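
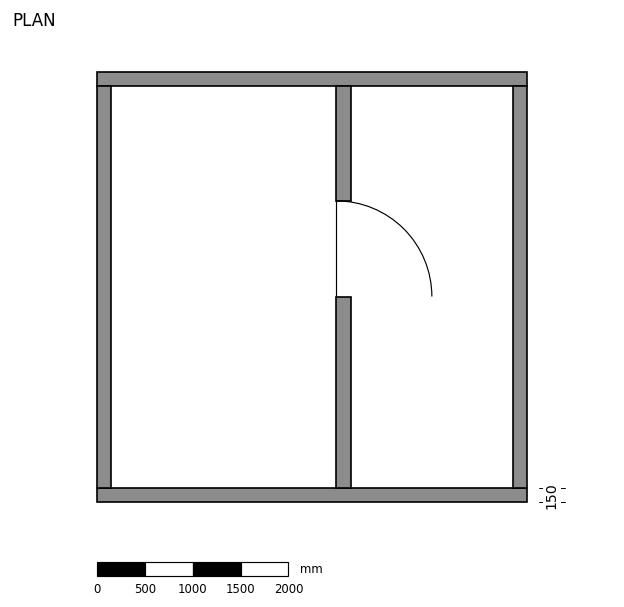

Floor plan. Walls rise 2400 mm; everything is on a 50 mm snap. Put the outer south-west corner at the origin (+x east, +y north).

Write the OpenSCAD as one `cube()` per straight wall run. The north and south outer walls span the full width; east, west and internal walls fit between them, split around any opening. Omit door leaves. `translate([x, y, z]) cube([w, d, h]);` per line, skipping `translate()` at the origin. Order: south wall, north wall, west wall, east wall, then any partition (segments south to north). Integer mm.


cube([4500, 150, 2400]);
translate([0, 4350, 0]) cube([4500, 150, 2400]);
translate([0, 150, 0]) cube([150, 4200, 2400]);
translate([4350, 150, 0]) cube([150, 4200, 2400]);
translate([2500, 150, 0]) cube([150, 2000, 2400]);
translate([2500, 3150, 0]) cube([150, 1200, 2400]);


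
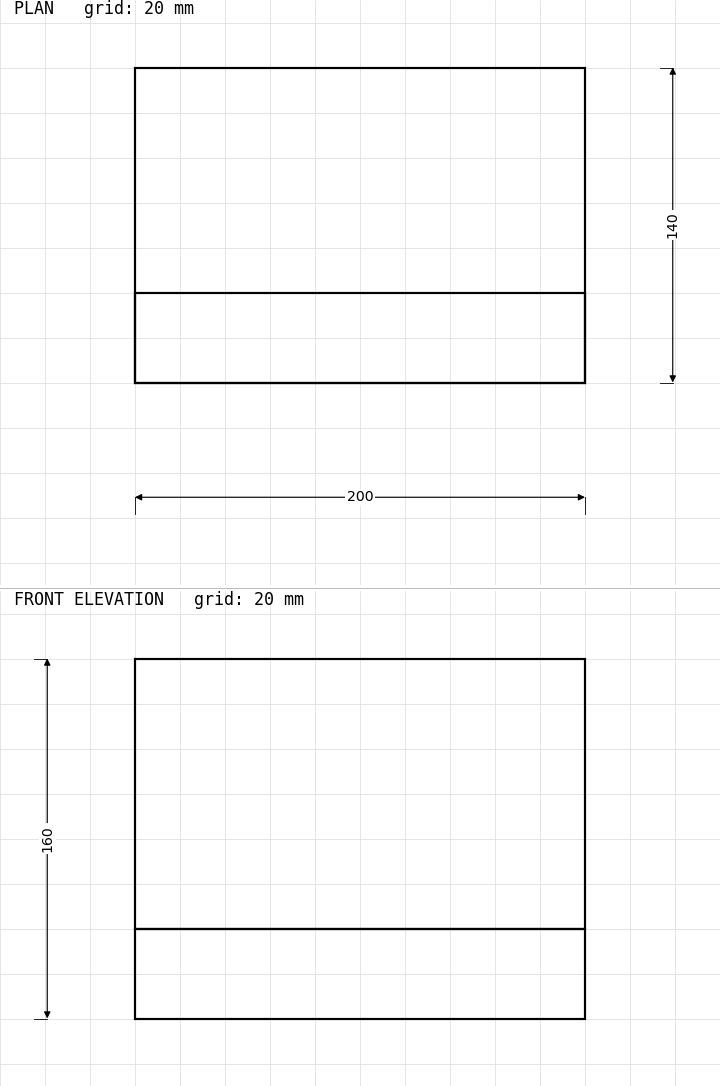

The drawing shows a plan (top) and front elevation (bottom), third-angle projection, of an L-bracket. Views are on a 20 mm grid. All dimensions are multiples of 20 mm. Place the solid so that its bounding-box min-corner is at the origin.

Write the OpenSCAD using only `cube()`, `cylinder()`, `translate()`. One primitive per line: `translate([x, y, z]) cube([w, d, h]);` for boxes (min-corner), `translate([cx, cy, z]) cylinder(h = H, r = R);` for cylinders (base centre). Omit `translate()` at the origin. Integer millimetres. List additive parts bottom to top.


cube([200, 140, 40]);
translate([0, 0, 40]) cube([200, 40, 120]);


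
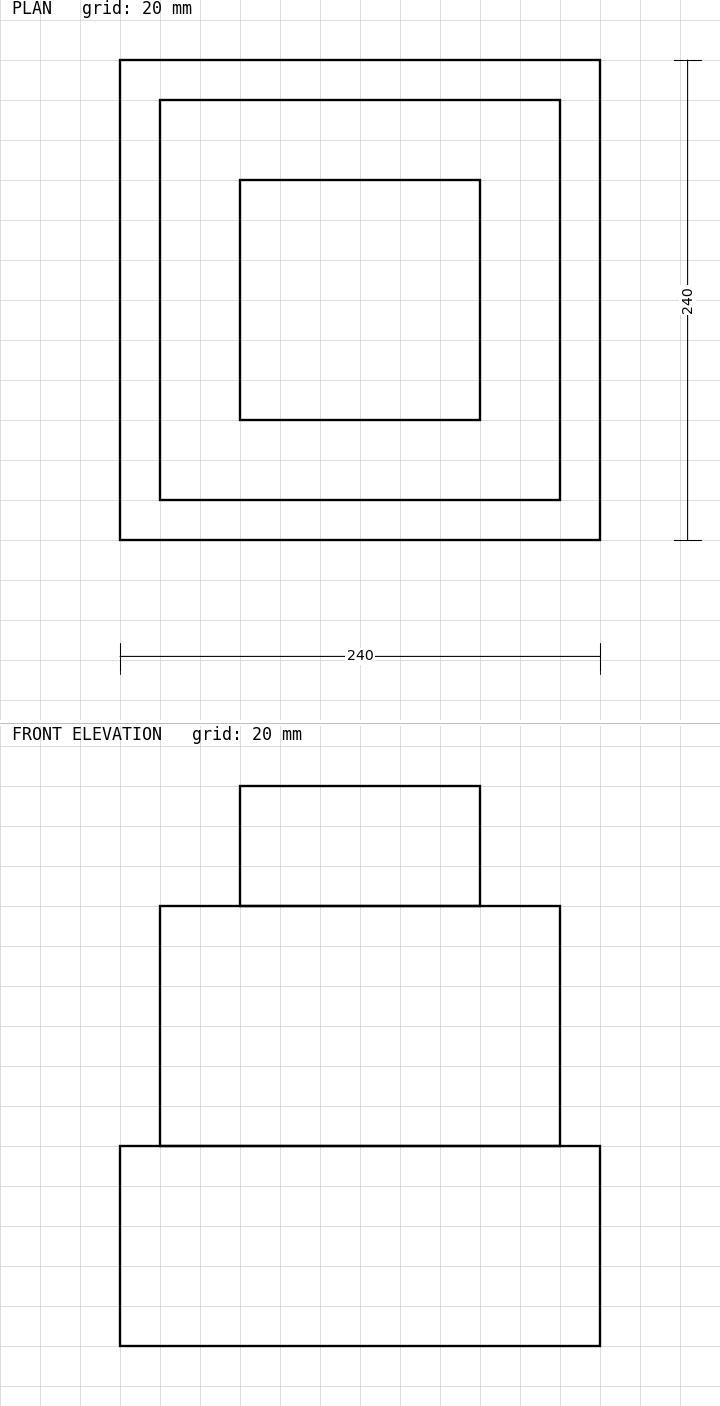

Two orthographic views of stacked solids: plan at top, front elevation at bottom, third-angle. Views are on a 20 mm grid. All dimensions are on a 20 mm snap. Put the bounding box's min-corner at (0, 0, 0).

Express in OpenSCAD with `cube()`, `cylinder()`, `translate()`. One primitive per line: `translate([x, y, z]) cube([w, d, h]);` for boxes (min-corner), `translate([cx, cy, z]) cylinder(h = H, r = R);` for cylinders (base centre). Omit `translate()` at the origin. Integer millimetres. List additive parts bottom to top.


cube([240, 240, 100]);
translate([20, 20, 100]) cube([200, 200, 120]);
translate([60, 60, 220]) cube([120, 120, 60]);


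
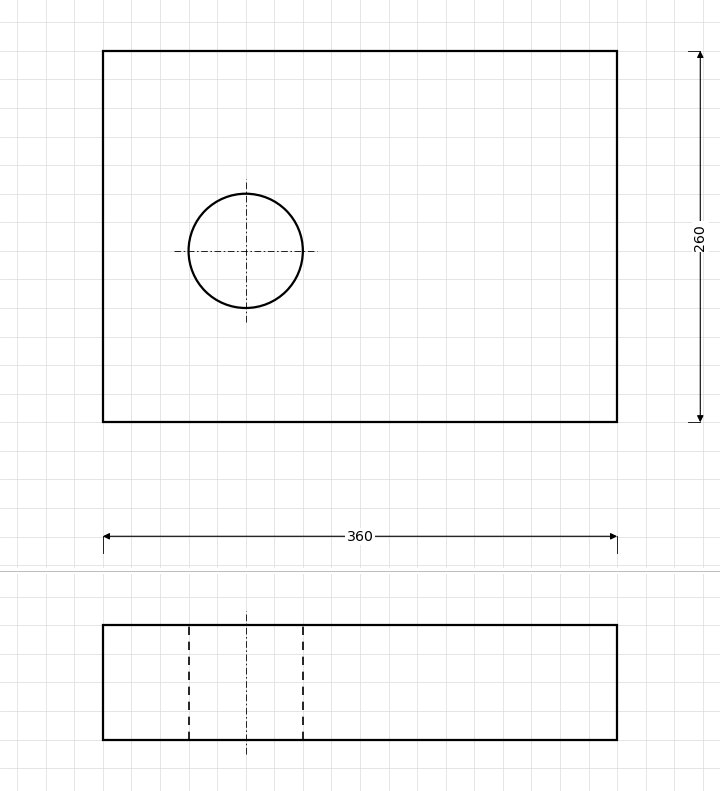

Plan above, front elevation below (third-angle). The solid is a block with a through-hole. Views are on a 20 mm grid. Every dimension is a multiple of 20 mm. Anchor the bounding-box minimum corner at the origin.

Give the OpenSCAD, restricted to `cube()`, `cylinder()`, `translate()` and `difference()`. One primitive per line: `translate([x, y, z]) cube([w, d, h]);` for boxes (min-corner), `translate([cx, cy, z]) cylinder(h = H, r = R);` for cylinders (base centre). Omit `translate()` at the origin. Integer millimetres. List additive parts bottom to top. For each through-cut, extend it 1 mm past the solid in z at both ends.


difference() {
  cube([360, 260, 80]);
  translate([100, 120, -1]) cylinder(h = 82, r = 40);
}


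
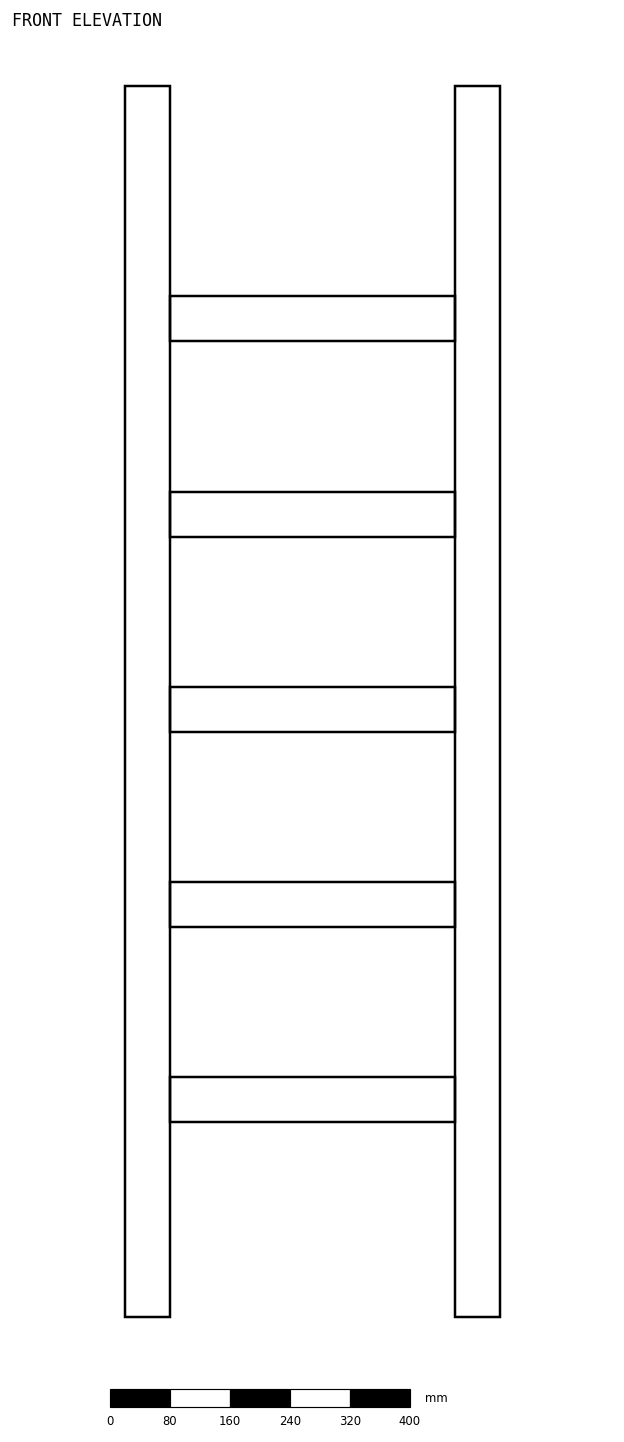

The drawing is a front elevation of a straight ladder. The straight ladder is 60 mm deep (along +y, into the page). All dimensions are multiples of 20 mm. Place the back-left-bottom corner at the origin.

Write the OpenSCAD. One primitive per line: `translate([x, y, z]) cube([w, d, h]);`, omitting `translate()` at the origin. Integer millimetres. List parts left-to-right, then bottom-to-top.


cube([60, 60, 1640]);
translate([60, 0, 260]) cube([380, 60, 60]);
translate([60, 0, 520]) cube([380, 60, 60]);
translate([60, 0, 780]) cube([380, 60, 60]);
translate([60, 0, 1040]) cube([380, 60, 60]);
translate([60, 0, 1300]) cube([380, 60, 60]);
translate([440, 0, 0]) cube([60, 60, 1640]);


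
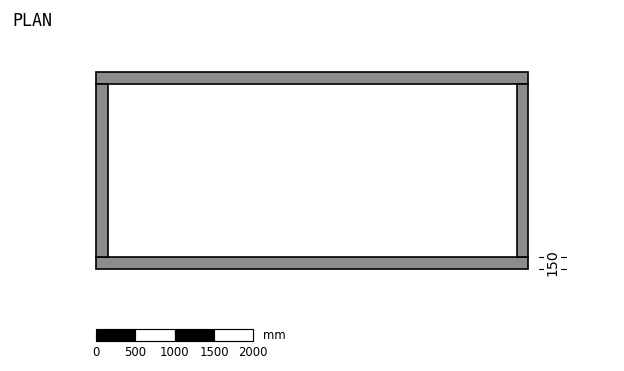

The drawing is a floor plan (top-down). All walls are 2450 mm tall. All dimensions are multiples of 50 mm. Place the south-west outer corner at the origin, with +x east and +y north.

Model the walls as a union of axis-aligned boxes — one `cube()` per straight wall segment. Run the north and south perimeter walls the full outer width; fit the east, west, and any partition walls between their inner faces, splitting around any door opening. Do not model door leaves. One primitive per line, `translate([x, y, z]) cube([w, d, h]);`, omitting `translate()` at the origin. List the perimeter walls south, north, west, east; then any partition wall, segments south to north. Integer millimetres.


cube([5500, 150, 2450]);
translate([0, 2350, 0]) cube([5500, 150, 2450]);
translate([0, 150, 0]) cube([150, 2200, 2450]);
translate([5350, 150, 0]) cube([150, 2200, 2450]);


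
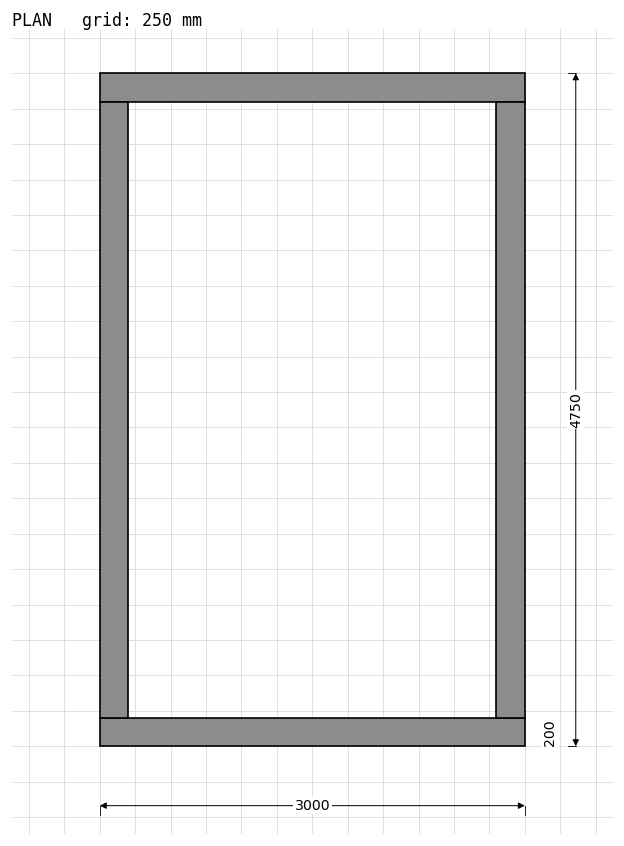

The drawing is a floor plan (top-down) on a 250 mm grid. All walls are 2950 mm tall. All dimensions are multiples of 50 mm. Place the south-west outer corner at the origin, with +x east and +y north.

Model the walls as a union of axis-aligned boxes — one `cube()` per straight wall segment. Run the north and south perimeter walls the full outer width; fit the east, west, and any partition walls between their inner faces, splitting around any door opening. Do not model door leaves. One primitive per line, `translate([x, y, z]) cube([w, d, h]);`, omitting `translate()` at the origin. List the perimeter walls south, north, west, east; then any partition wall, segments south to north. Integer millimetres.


cube([3000, 200, 2950]);
translate([0, 4550, 0]) cube([3000, 200, 2950]);
translate([0, 200, 0]) cube([200, 4350, 2950]);
translate([2800, 200, 0]) cube([200, 4350, 2950]);


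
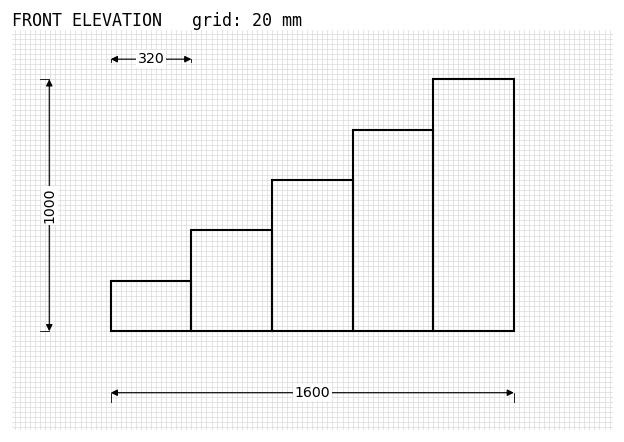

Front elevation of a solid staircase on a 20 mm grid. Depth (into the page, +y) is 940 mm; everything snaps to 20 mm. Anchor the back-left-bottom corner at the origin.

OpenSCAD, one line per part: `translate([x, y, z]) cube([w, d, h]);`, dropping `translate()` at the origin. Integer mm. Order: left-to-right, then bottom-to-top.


cube([320, 940, 200]);
translate([320, 0, 0]) cube([320, 940, 400]);
translate([640, 0, 0]) cube([320, 940, 600]);
translate([960, 0, 0]) cube([320, 940, 800]);
translate([1280, 0, 0]) cube([320, 940, 1000]);


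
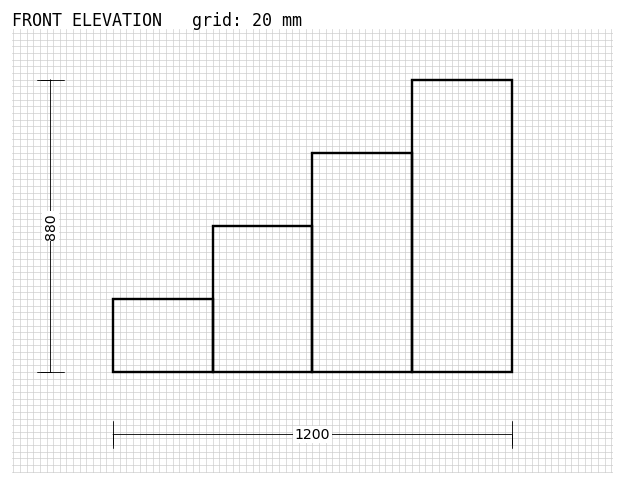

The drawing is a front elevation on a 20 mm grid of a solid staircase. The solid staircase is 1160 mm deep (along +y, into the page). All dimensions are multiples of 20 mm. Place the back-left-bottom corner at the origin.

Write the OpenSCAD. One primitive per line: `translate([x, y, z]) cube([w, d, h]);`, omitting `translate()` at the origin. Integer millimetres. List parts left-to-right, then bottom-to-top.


cube([300, 1160, 220]);
translate([300, 0, 0]) cube([300, 1160, 440]);
translate([600, 0, 0]) cube([300, 1160, 660]);
translate([900, 0, 0]) cube([300, 1160, 880]);


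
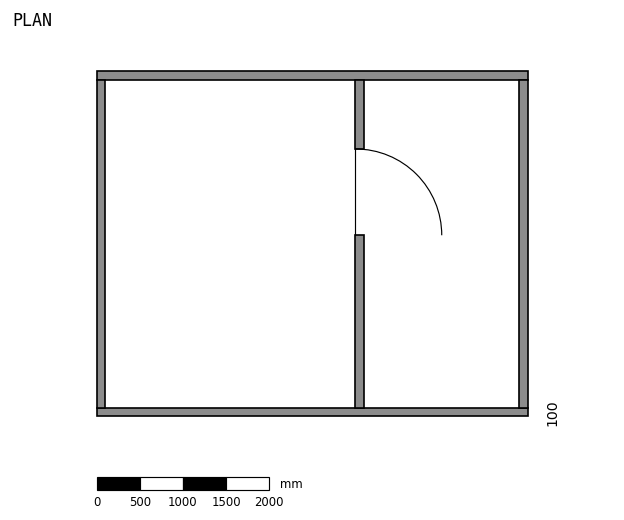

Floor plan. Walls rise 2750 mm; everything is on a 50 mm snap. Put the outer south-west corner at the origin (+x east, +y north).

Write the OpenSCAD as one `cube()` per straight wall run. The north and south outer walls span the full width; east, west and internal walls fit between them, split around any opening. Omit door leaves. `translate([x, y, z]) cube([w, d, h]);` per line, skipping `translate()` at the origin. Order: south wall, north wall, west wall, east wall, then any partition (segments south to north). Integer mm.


cube([5000, 100, 2750]);
translate([0, 3900, 0]) cube([5000, 100, 2750]);
translate([0, 100, 0]) cube([100, 3800, 2750]);
translate([4900, 100, 0]) cube([100, 3800, 2750]);
translate([3000, 100, 0]) cube([100, 2000, 2750]);
translate([3000, 3100, 0]) cube([100, 800, 2750]);


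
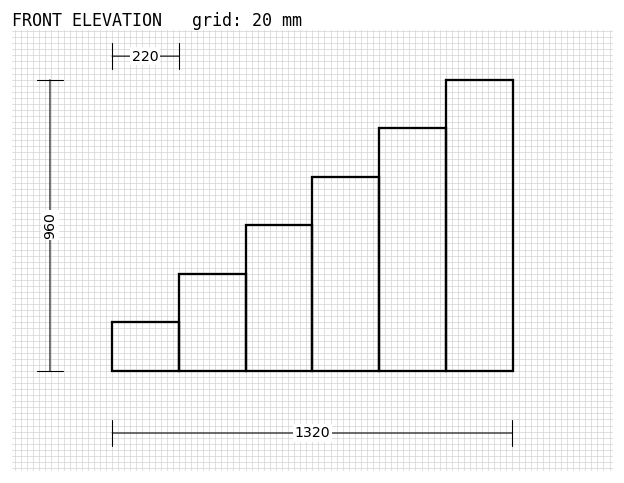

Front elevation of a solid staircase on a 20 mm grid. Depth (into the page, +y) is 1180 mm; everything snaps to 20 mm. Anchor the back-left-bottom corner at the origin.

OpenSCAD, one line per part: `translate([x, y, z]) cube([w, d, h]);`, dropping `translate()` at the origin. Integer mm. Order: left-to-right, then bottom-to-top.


cube([220, 1180, 160]);
translate([220, 0, 0]) cube([220, 1180, 320]);
translate([440, 0, 0]) cube([220, 1180, 480]);
translate([660, 0, 0]) cube([220, 1180, 640]);
translate([880, 0, 0]) cube([220, 1180, 800]);
translate([1100, 0, 0]) cube([220, 1180, 960]);


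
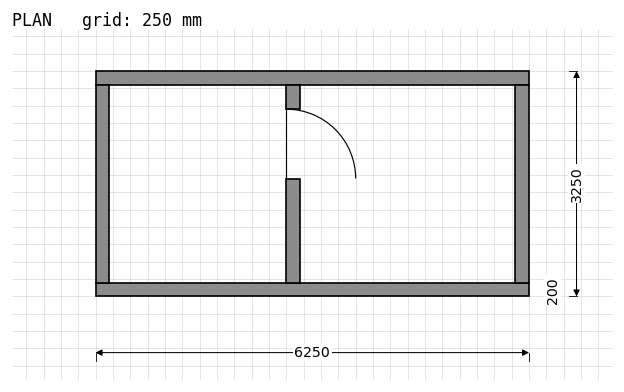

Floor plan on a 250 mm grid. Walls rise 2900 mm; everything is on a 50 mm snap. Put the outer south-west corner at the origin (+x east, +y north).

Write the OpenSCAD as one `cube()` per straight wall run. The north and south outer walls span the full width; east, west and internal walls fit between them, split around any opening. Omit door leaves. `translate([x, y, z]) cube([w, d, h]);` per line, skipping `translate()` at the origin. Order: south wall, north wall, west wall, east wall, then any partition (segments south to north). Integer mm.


cube([6250, 200, 2900]);
translate([0, 3050, 0]) cube([6250, 200, 2900]);
translate([0, 200, 0]) cube([200, 2850, 2900]);
translate([6050, 200, 0]) cube([200, 2850, 2900]);
translate([2750, 200, 0]) cube([200, 1500, 2900]);
translate([2750, 2700, 0]) cube([200, 350, 2900]);


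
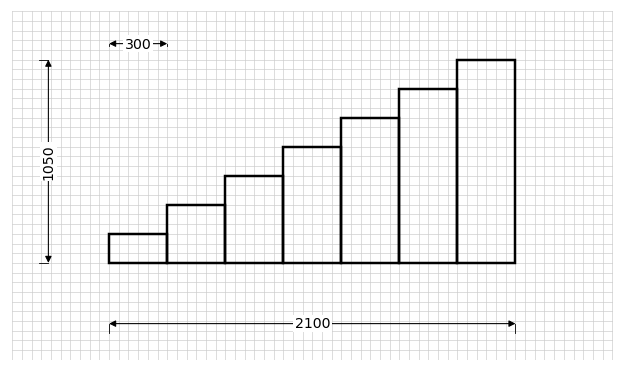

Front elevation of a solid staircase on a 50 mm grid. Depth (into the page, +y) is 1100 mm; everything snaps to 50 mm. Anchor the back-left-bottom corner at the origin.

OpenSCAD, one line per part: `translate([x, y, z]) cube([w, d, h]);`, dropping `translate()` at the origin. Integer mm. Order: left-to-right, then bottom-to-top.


cube([300, 1100, 150]);
translate([300, 0, 0]) cube([300, 1100, 300]);
translate([600, 0, 0]) cube([300, 1100, 450]);
translate([900, 0, 0]) cube([300, 1100, 600]);
translate([1200, 0, 0]) cube([300, 1100, 750]);
translate([1500, 0, 0]) cube([300, 1100, 900]);
translate([1800, 0, 0]) cube([300, 1100, 1050]);


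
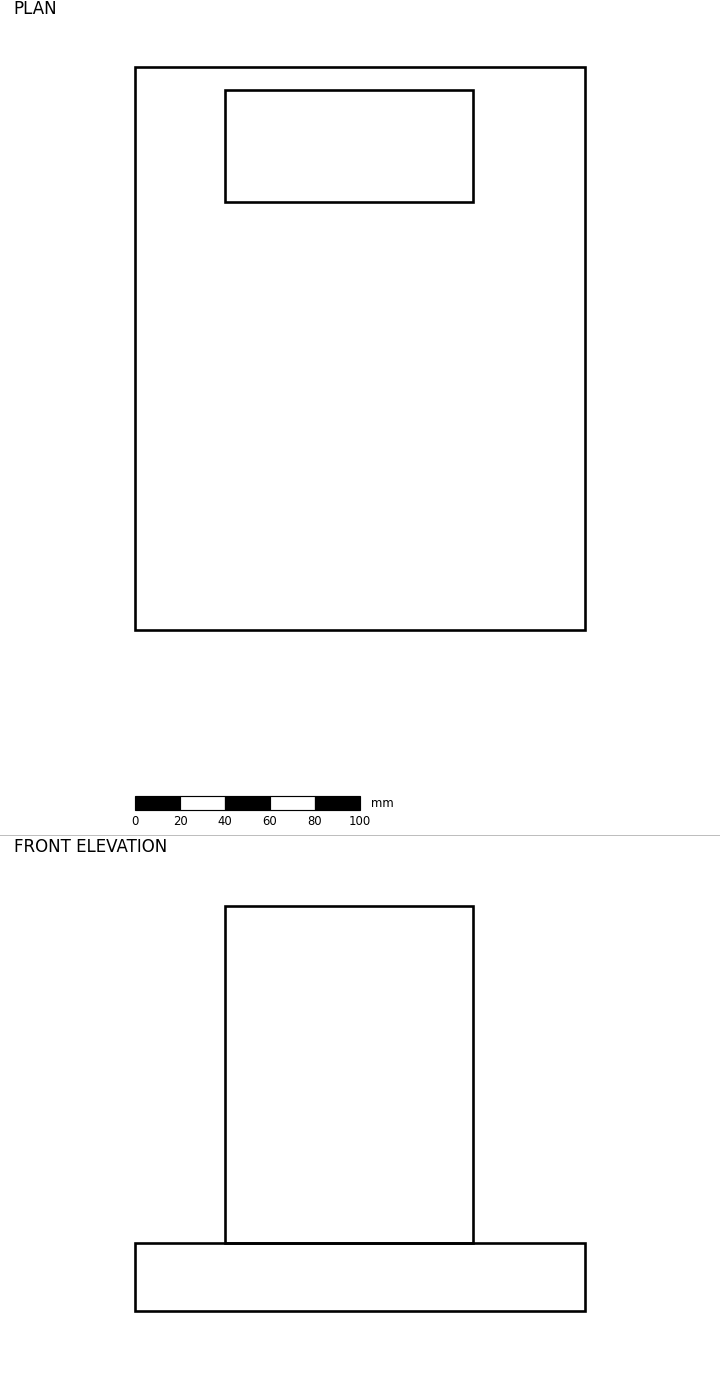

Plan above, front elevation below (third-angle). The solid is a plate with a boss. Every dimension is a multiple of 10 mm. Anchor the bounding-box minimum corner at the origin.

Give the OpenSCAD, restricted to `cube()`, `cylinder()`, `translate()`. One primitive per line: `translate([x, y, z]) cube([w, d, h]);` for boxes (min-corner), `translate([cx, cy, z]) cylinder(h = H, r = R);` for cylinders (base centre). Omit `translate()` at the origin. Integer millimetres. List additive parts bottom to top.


cube([200, 250, 30]);
translate([40, 190, 30]) cube([110, 50, 150]);


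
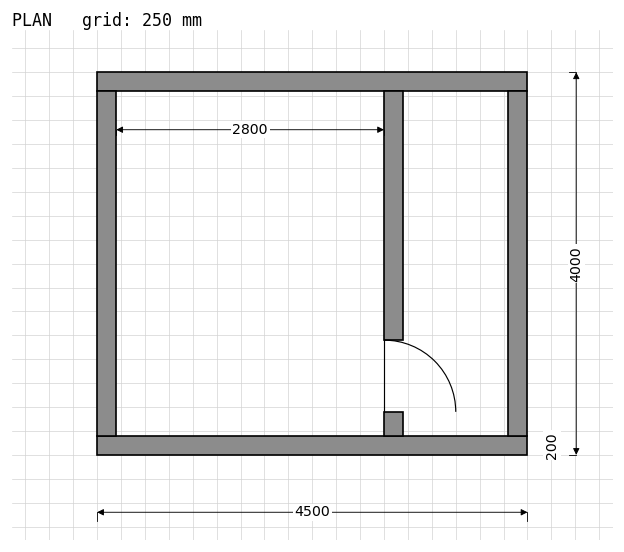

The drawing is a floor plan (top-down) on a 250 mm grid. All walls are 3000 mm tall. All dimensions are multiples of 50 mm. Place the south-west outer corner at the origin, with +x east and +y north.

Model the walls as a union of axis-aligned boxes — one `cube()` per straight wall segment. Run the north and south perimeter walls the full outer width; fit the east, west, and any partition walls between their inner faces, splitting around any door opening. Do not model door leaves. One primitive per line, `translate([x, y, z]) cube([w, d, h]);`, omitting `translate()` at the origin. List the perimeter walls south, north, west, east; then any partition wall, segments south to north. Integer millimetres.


cube([4500, 200, 3000]);
translate([0, 3800, 0]) cube([4500, 200, 3000]);
translate([0, 200, 0]) cube([200, 3600, 3000]);
translate([4300, 200, 0]) cube([200, 3600, 3000]);
translate([3000, 200, 0]) cube([200, 250, 3000]);
translate([3000, 1200, 0]) cube([200, 2600, 3000]);


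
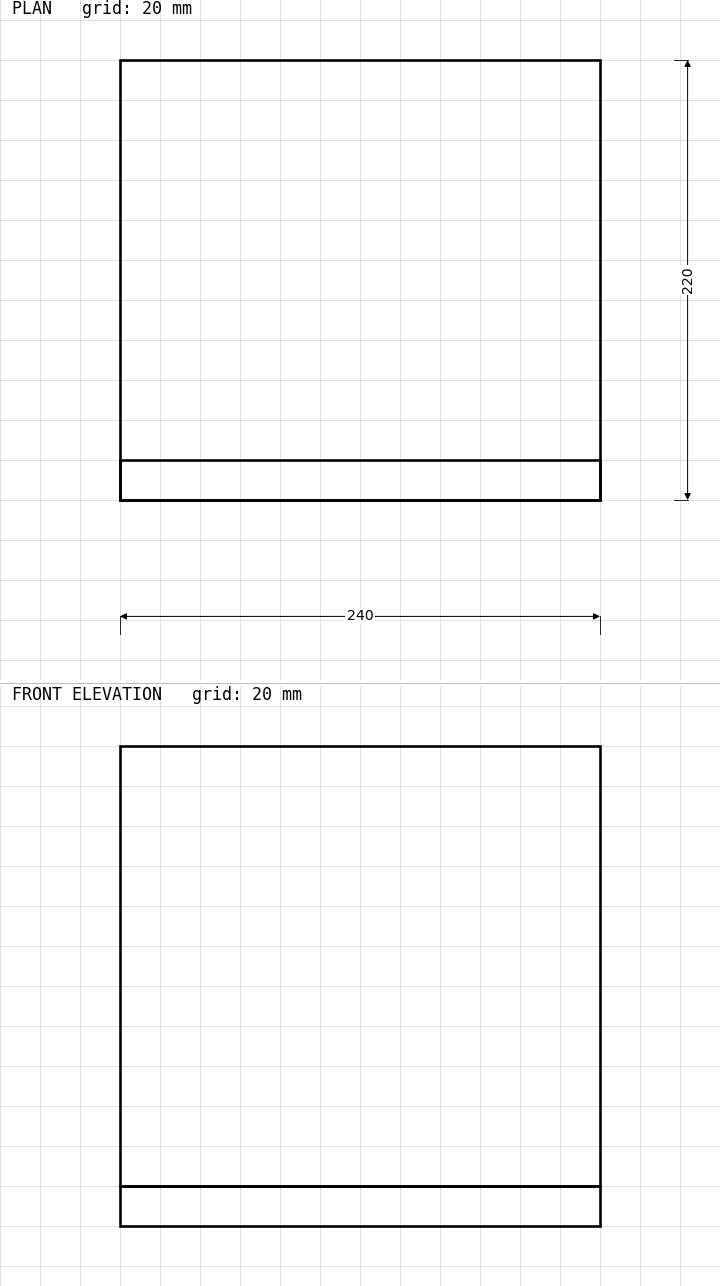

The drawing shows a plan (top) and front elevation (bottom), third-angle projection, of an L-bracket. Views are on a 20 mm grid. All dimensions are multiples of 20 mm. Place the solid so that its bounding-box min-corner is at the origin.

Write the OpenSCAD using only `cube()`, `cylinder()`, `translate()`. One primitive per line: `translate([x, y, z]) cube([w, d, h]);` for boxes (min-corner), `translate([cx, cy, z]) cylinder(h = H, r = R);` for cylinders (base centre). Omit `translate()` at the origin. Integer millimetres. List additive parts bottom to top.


cube([240, 220, 20]);
translate([0, 0, 20]) cube([240, 20, 220]);


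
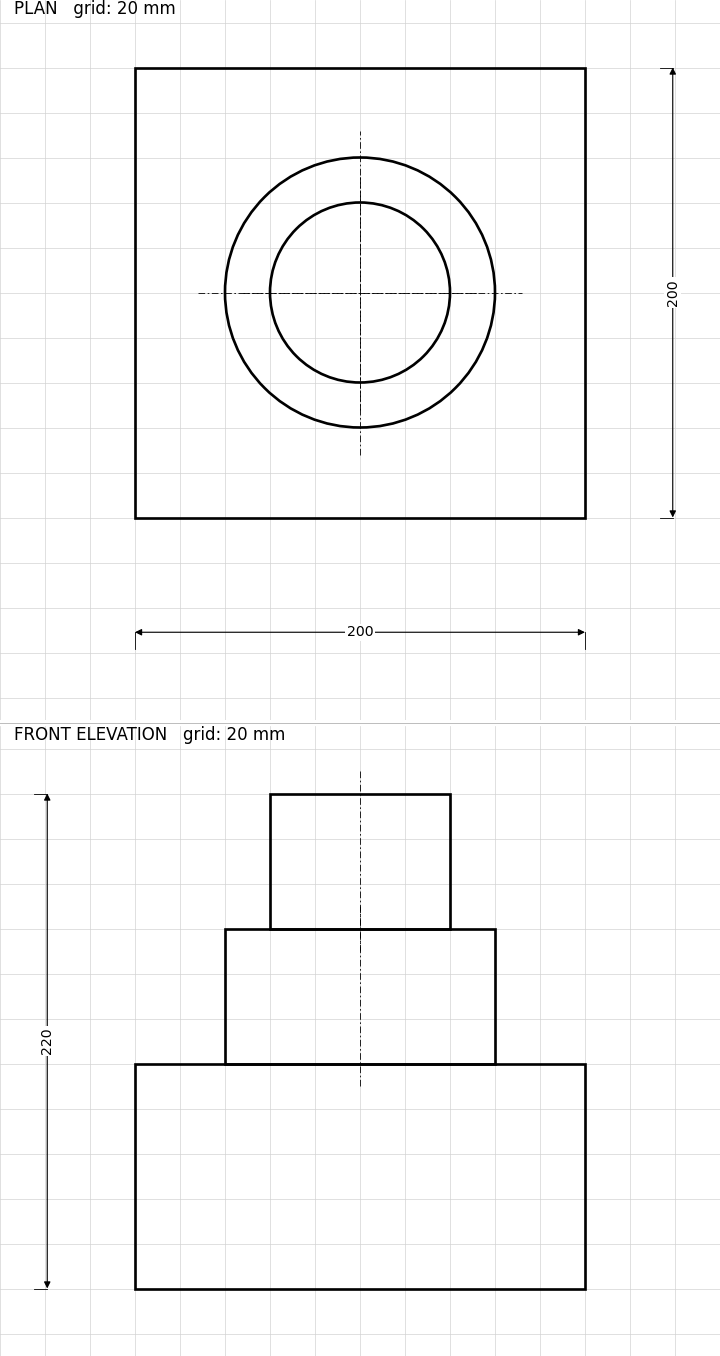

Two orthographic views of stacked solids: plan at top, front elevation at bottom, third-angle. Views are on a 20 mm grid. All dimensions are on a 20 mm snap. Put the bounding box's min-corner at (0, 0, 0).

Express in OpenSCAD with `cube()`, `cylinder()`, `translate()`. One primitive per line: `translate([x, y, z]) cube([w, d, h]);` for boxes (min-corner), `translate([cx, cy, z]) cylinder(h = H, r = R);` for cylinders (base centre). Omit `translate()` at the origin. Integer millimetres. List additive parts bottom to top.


cube([200, 200, 100]);
translate([100, 100, 100]) cylinder(h = 60, r = 60);
translate([100, 100, 160]) cylinder(h = 60, r = 40);


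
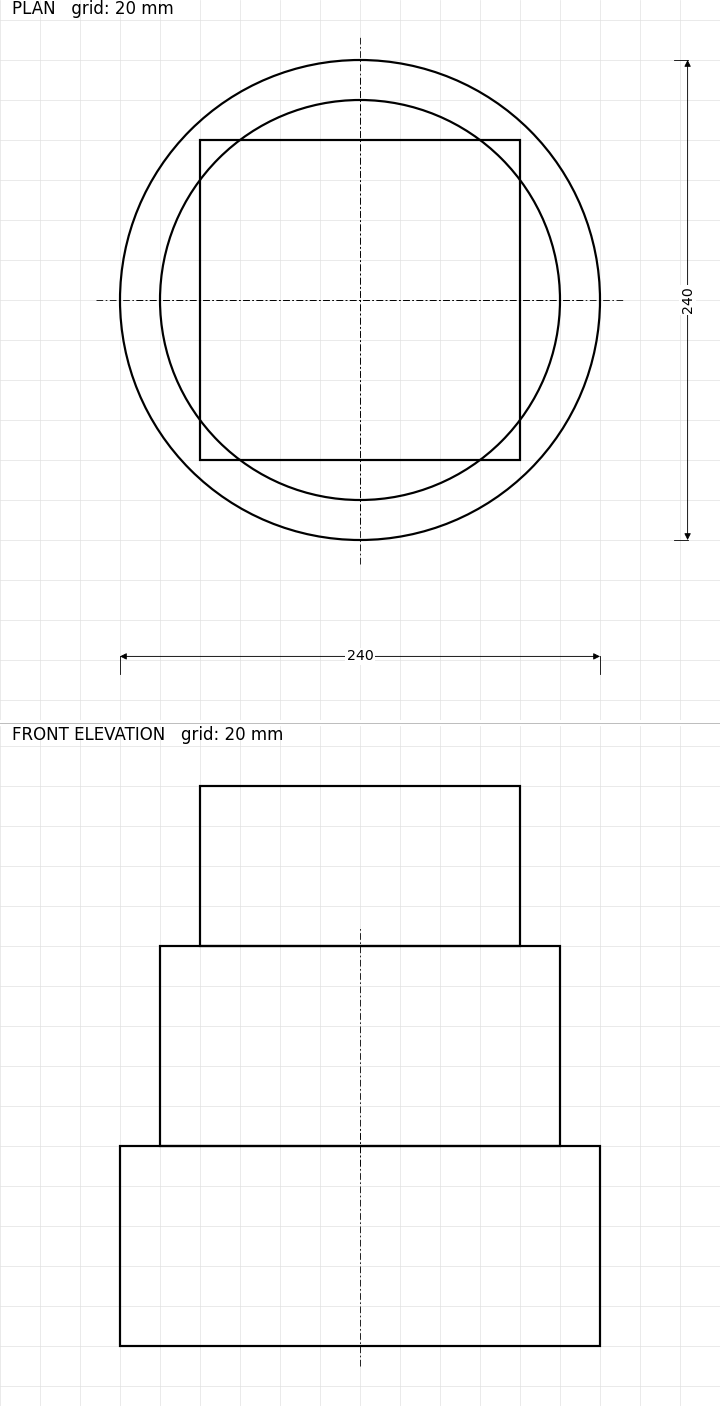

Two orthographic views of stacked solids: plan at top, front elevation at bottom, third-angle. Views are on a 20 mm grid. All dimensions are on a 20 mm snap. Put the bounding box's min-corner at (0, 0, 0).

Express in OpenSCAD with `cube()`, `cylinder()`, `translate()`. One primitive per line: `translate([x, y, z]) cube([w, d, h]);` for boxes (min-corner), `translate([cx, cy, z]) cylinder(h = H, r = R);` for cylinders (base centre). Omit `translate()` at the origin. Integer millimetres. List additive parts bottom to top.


translate([120, 120, 0]) cylinder(h = 100, r = 120);
translate([120, 120, 100]) cylinder(h = 100, r = 100);
translate([40, 40, 200]) cube([160, 160, 80]);


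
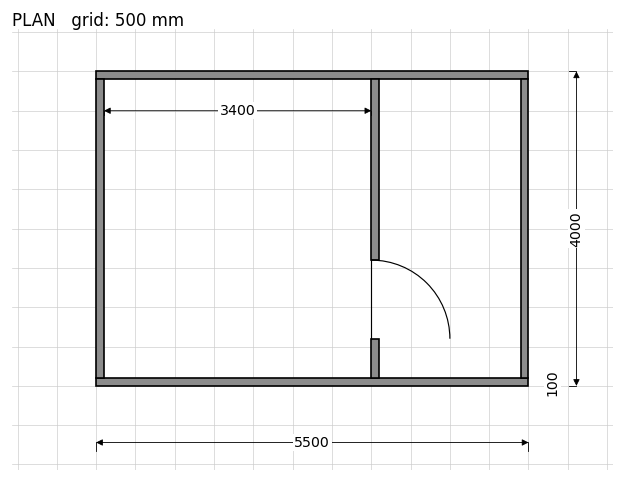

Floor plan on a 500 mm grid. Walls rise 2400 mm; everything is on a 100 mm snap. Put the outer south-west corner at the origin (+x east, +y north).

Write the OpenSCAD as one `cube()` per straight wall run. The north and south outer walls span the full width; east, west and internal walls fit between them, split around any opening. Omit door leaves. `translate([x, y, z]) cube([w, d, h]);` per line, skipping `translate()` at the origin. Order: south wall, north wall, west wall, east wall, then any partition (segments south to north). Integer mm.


cube([5500, 100, 2400]);
translate([0, 3900, 0]) cube([5500, 100, 2400]);
translate([0, 100, 0]) cube([100, 3800, 2400]);
translate([5400, 100, 0]) cube([100, 3800, 2400]);
translate([3500, 100, 0]) cube([100, 500, 2400]);
translate([3500, 1600, 0]) cube([100, 2300, 2400]);


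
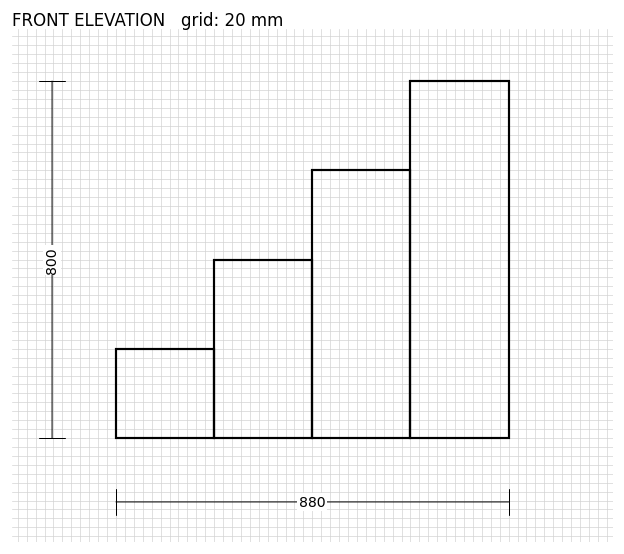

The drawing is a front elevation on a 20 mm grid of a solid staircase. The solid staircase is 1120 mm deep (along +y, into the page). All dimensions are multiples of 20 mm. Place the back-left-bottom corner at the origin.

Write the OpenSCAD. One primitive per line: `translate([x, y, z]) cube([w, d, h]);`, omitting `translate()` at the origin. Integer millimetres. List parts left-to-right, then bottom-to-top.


cube([220, 1120, 200]);
translate([220, 0, 0]) cube([220, 1120, 400]);
translate([440, 0, 0]) cube([220, 1120, 600]);
translate([660, 0, 0]) cube([220, 1120, 800]);


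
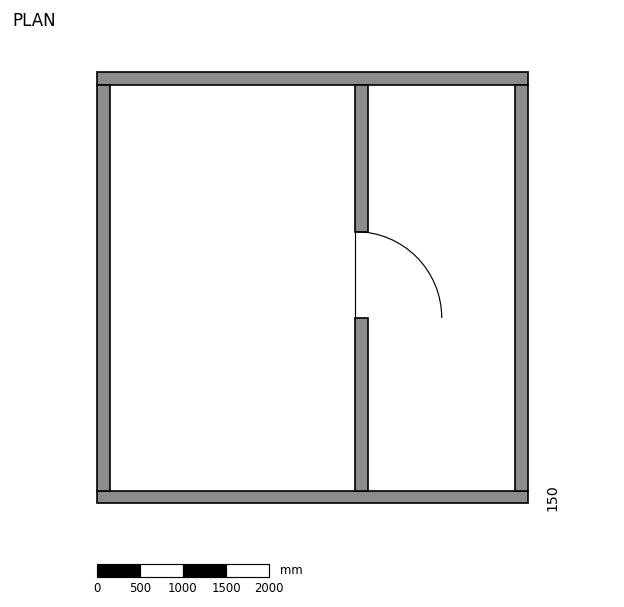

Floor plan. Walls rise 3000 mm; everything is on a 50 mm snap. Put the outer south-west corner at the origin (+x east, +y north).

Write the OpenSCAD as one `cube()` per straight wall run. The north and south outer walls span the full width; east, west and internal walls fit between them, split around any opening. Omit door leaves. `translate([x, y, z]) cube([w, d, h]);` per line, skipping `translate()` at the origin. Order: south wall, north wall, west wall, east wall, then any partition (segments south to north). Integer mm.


cube([5000, 150, 3000]);
translate([0, 4850, 0]) cube([5000, 150, 3000]);
translate([0, 150, 0]) cube([150, 4700, 3000]);
translate([4850, 150, 0]) cube([150, 4700, 3000]);
translate([3000, 150, 0]) cube([150, 2000, 3000]);
translate([3000, 3150, 0]) cube([150, 1700, 3000]);


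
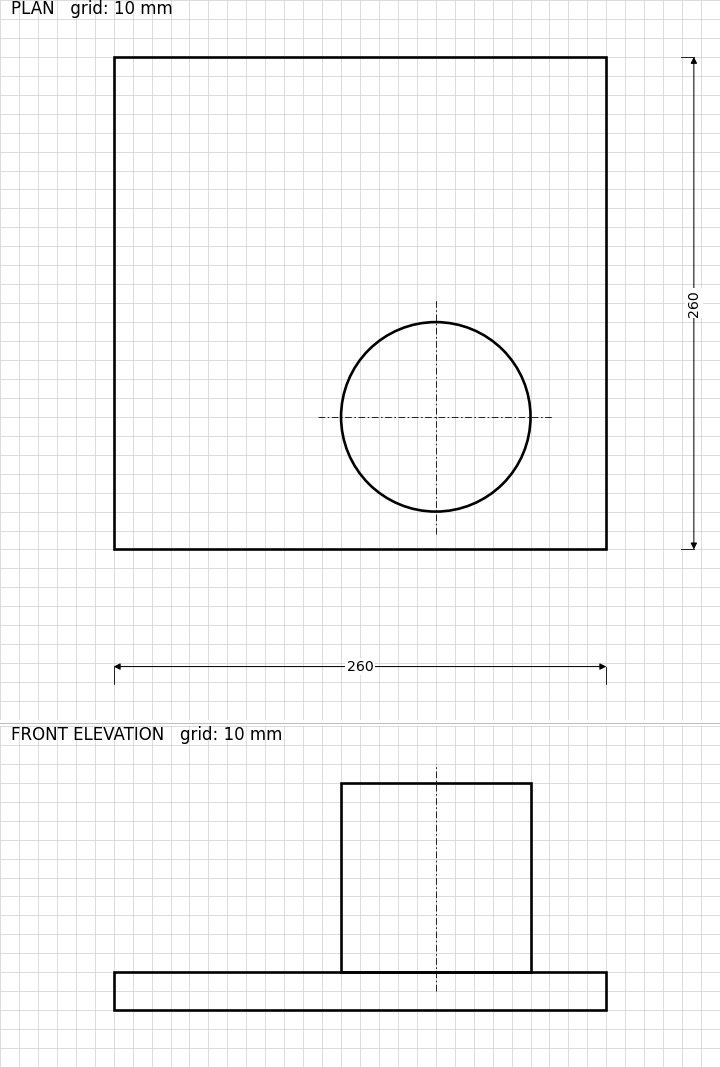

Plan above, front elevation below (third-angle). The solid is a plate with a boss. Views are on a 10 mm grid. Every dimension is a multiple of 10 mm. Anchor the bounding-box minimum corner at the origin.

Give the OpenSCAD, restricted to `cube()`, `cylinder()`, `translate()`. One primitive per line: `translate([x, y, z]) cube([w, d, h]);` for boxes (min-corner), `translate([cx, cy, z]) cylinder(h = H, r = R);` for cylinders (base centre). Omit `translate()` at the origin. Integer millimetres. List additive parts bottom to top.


cube([260, 260, 20]);
translate([170, 70, 20]) cylinder(h = 100, r = 50);


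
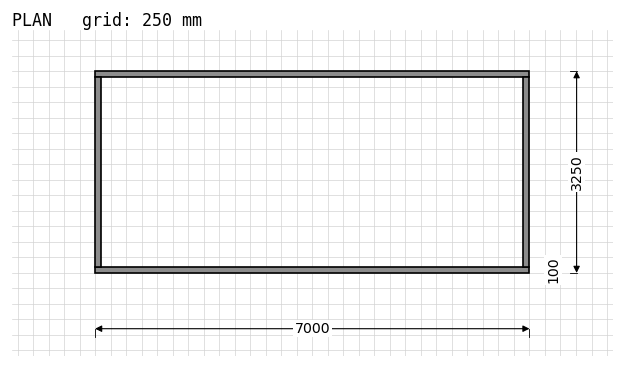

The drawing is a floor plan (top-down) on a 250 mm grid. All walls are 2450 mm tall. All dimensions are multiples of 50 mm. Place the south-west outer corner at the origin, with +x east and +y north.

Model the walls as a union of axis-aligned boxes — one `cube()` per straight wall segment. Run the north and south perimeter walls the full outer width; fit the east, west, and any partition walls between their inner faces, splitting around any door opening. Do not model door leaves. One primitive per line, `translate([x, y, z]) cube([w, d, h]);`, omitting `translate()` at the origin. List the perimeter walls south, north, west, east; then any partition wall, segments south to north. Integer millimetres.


cube([7000, 100, 2450]);
translate([0, 3150, 0]) cube([7000, 100, 2450]);
translate([0, 100, 0]) cube([100, 3050, 2450]);
translate([6900, 100, 0]) cube([100, 3050, 2450]);


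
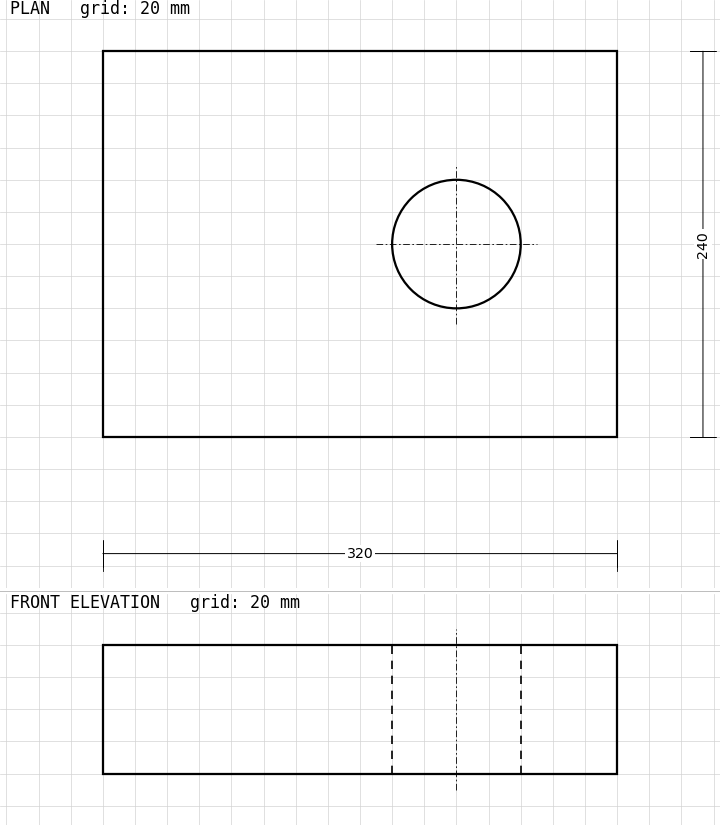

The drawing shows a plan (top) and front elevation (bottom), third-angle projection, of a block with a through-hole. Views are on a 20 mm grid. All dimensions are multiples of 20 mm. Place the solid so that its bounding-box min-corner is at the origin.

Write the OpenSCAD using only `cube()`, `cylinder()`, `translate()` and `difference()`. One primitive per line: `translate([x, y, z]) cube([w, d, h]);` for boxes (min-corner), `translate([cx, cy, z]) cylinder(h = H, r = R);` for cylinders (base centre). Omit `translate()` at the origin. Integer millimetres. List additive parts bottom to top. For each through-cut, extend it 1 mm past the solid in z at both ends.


difference() {
  cube([320, 240, 80]);
  translate([220, 120, -1]) cylinder(h = 82, r = 40);
}


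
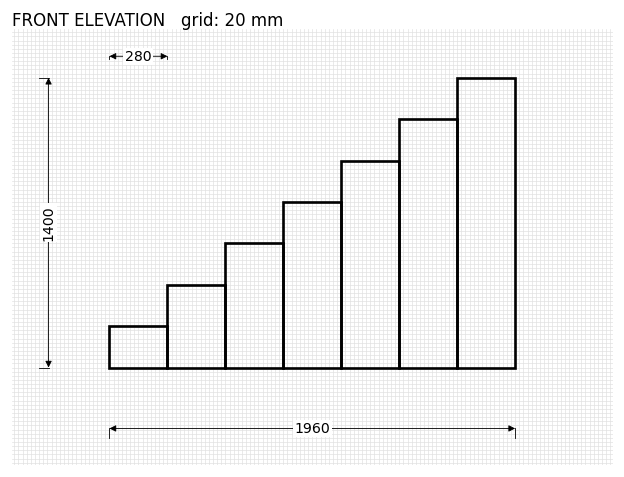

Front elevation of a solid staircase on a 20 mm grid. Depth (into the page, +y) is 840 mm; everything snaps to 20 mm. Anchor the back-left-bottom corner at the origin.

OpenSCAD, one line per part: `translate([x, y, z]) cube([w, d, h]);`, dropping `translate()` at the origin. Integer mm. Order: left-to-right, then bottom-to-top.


cube([280, 840, 200]);
translate([280, 0, 0]) cube([280, 840, 400]);
translate([560, 0, 0]) cube([280, 840, 600]);
translate([840, 0, 0]) cube([280, 840, 800]);
translate([1120, 0, 0]) cube([280, 840, 1000]);
translate([1400, 0, 0]) cube([280, 840, 1200]);
translate([1680, 0, 0]) cube([280, 840, 1400]);


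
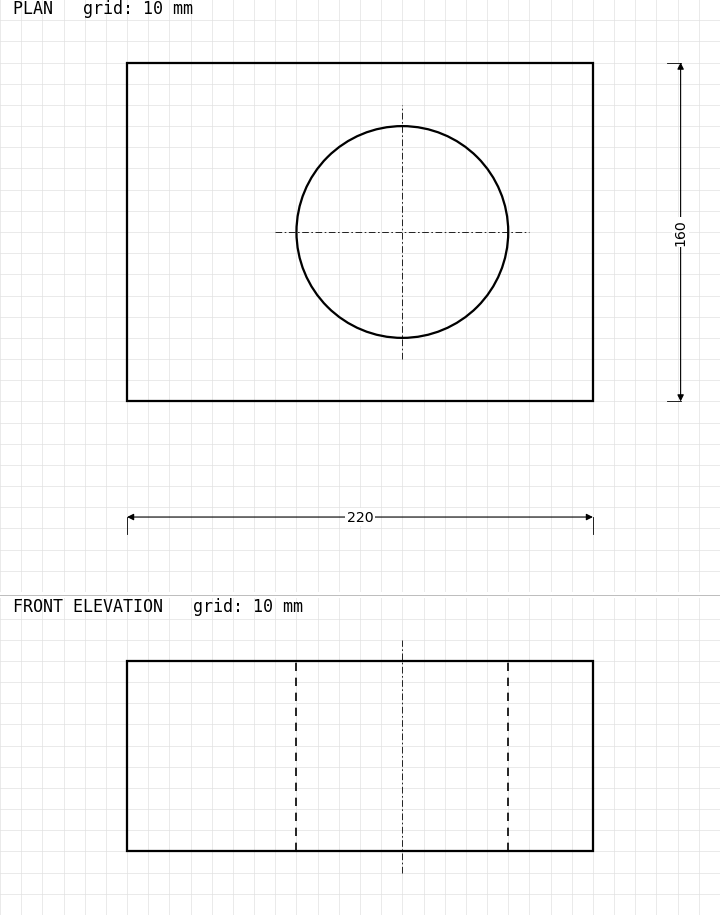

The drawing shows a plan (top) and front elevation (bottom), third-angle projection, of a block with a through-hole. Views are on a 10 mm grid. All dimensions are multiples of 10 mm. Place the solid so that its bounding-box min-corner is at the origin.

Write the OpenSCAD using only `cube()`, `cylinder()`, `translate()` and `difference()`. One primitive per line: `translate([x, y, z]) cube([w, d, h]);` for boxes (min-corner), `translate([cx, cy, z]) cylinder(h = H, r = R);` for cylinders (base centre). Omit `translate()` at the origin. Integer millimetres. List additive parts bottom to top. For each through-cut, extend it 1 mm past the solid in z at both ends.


difference() {
  cube([220, 160, 90]);
  translate([130, 80, -1]) cylinder(h = 92, r = 50);
}


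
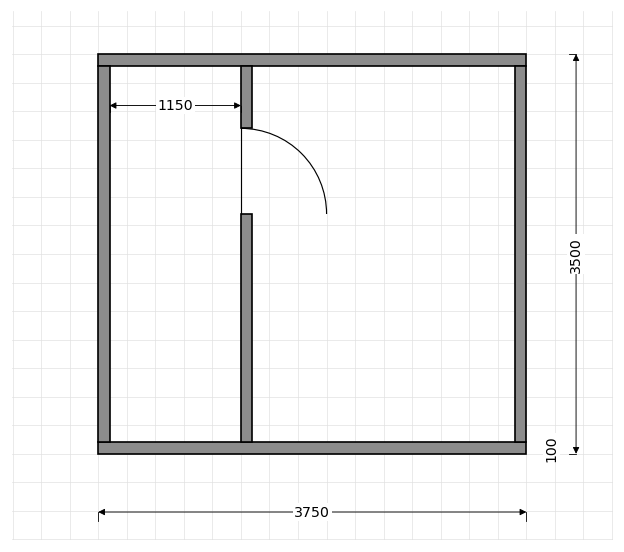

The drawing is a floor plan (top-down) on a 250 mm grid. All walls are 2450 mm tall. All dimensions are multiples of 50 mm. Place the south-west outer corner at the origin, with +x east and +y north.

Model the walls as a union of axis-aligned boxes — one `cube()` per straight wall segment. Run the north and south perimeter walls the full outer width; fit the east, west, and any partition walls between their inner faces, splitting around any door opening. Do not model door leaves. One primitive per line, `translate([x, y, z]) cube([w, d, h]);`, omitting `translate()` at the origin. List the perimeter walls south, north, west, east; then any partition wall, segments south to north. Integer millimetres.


cube([3750, 100, 2450]);
translate([0, 3400, 0]) cube([3750, 100, 2450]);
translate([0, 100, 0]) cube([100, 3300, 2450]);
translate([3650, 100, 0]) cube([100, 3300, 2450]);
translate([1250, 100, 0]) cube([100, 2000, 2450]);
translate([1250, 2850, 0]) cube([100, 550, 2450]);


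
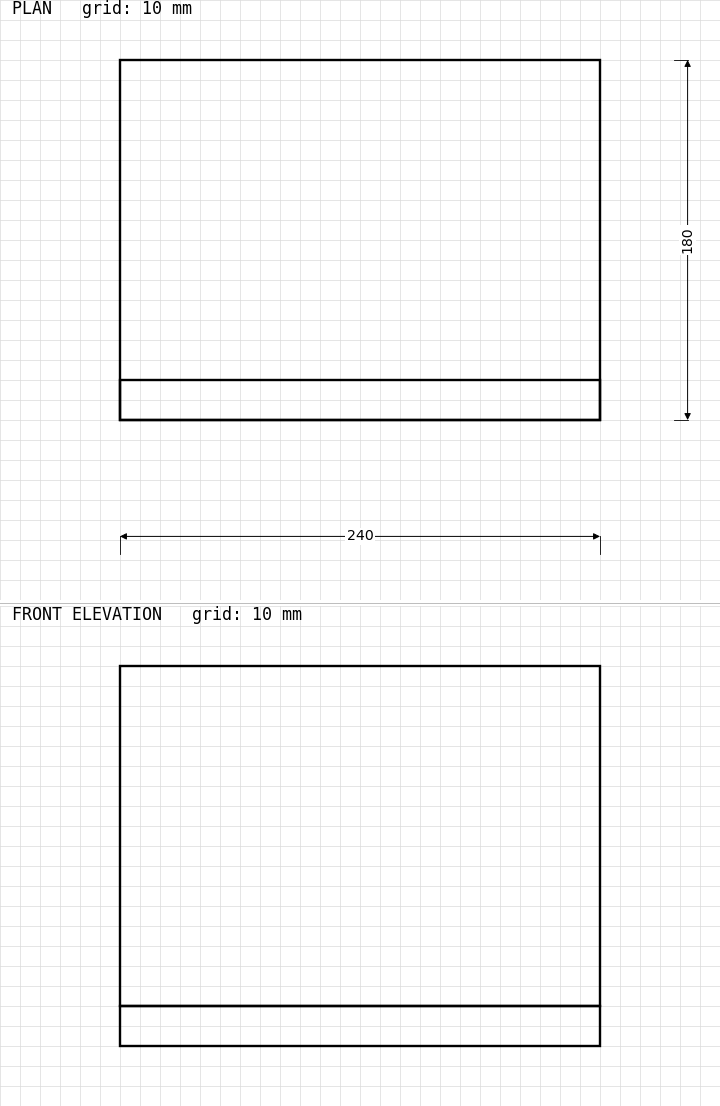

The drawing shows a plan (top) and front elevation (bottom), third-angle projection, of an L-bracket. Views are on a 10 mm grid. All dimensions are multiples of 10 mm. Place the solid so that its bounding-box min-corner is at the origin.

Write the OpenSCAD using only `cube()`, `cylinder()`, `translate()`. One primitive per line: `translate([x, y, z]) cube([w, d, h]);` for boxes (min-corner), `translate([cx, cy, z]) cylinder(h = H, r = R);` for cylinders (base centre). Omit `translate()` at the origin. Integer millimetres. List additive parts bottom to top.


cube([240, 180, 20]);
translate([0, 0, 20]) cube([240, 20, 170]);


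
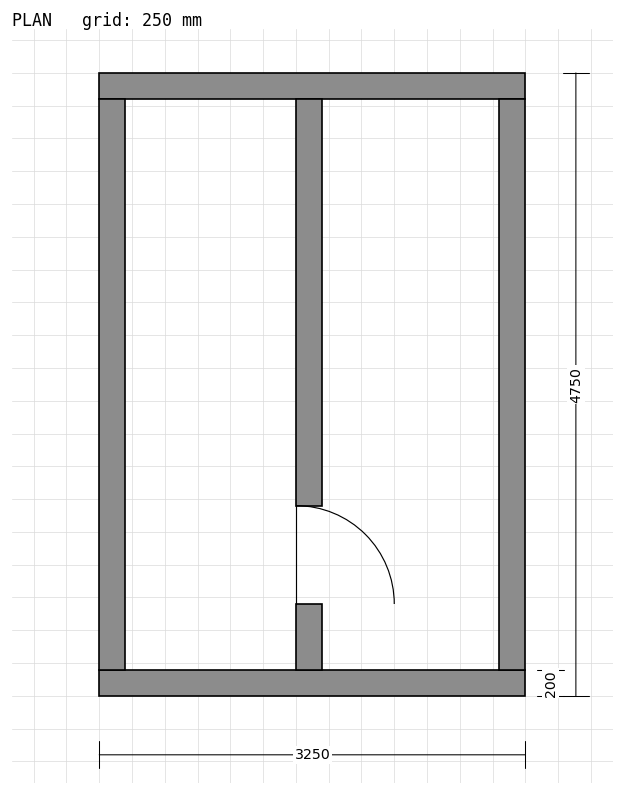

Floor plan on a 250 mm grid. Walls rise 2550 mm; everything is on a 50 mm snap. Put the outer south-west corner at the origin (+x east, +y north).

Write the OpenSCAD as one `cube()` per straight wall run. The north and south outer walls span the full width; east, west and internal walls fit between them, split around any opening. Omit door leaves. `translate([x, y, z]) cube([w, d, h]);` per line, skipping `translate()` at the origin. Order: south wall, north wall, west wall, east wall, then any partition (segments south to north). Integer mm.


cube([3250, 200, 2550]);
translate([0, 4550, 0]) cube([3250, 200, 2550]);
translate([0, 200, 0]) cube([200, 4350, 2550]);
translate([3050, 200, 0]) cube([200, 4350, 2550]);
translate([1500, 200, 0]) cube([200, 500, 2550]);
translate([1500, 1450, 0]) cube([200, 3100, 2550]);


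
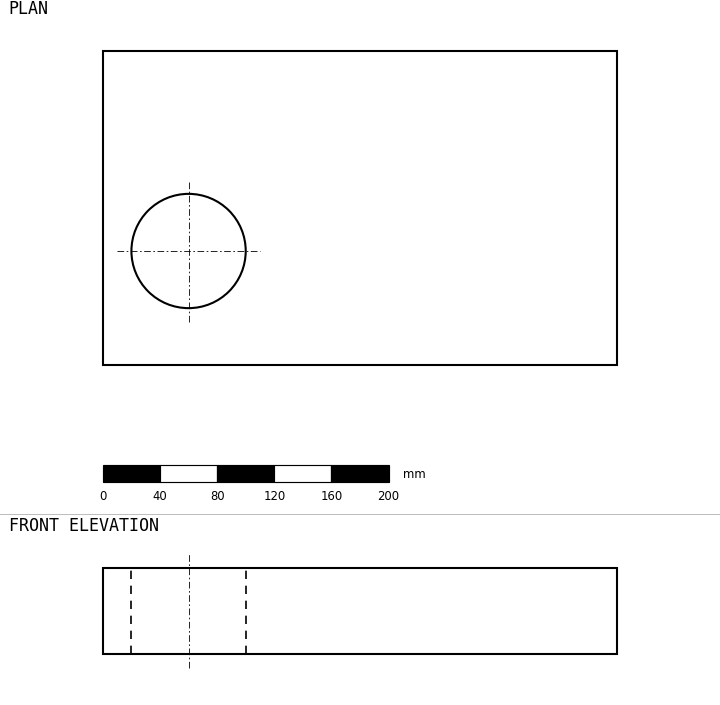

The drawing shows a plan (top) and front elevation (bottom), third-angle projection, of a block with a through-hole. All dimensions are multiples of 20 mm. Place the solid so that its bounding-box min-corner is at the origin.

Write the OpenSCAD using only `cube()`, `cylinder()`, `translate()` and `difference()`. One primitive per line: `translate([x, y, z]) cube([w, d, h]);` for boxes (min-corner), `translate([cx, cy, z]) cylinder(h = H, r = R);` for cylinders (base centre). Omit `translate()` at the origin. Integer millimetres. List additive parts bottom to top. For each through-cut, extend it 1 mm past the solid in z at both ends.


difference() {
  cube([360, 220, 60]);
  translate([60, 80, -1]) cylinder(h = 62, r = 40);
}


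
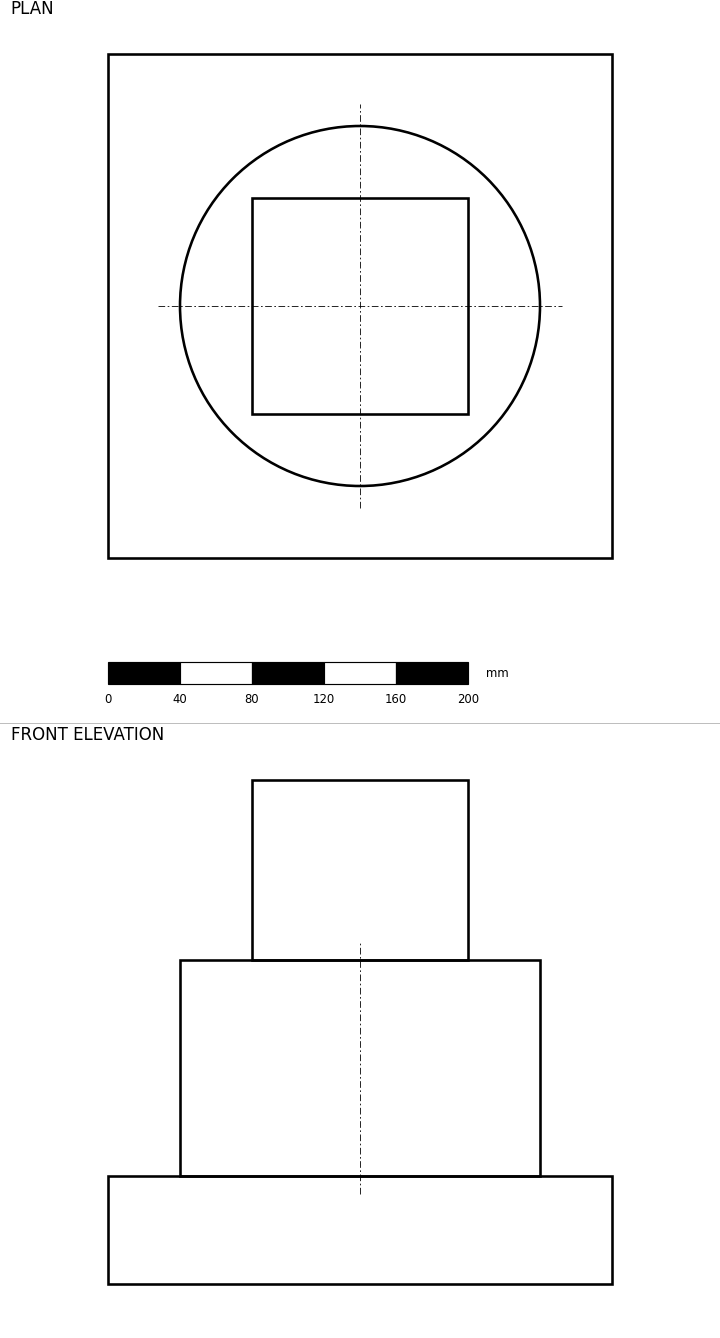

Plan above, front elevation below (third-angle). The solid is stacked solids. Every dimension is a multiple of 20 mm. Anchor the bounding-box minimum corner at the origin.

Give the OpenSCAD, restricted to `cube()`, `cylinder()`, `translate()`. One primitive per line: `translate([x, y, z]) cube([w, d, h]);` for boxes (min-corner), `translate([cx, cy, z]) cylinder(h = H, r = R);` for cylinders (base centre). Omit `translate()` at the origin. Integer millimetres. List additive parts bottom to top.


cube([280, 280, 60]);
translate([140, 140, 60]) cylinder(h = 120, r = 100);
translate([80, 80, 180]) cube([120, 120, 100]);


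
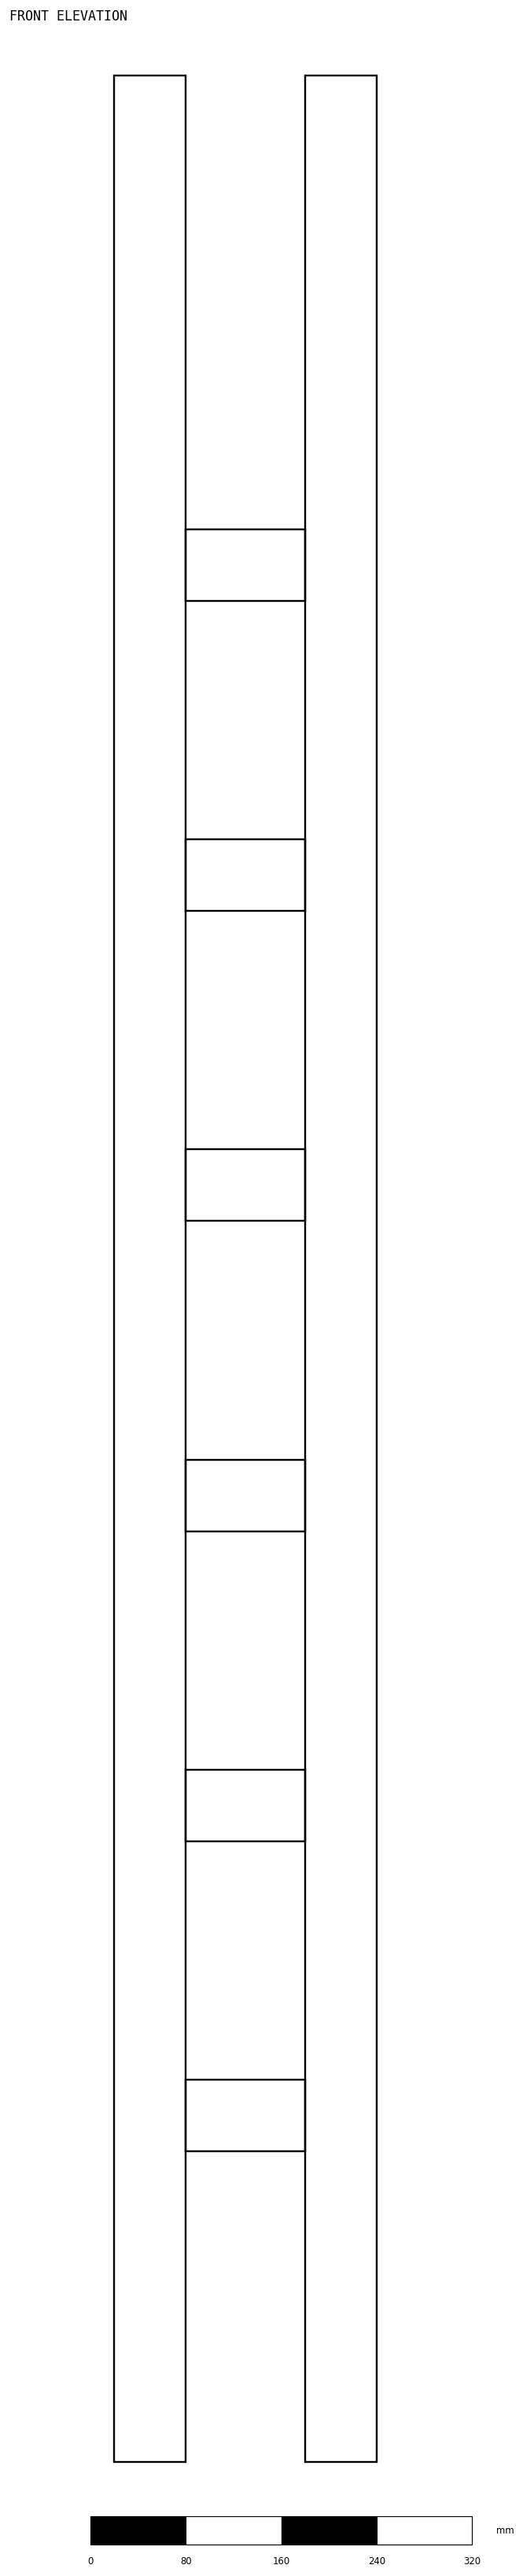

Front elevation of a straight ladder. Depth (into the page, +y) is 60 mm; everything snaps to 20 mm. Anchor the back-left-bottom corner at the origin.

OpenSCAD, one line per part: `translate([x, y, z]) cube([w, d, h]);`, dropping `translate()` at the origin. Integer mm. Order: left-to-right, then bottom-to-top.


cube([60, 60, 2000]);
translate([60, 0, 260]) cube([100, 60, 60]);
translate([60, 0, 520]) cube([100, 60, 60]);
translate([60, 0, 780]) cube([100, 60, 60]);
translate([60, 0, 1040]) cube([100, 60, 60]);
translate([60, 0, 1300]) cube([100, 60, 60]);
translate([60, 0, 1560]) cube([100, 60, 60]);
translate([160, 0, 0]) cube([60, 60, 2000]);


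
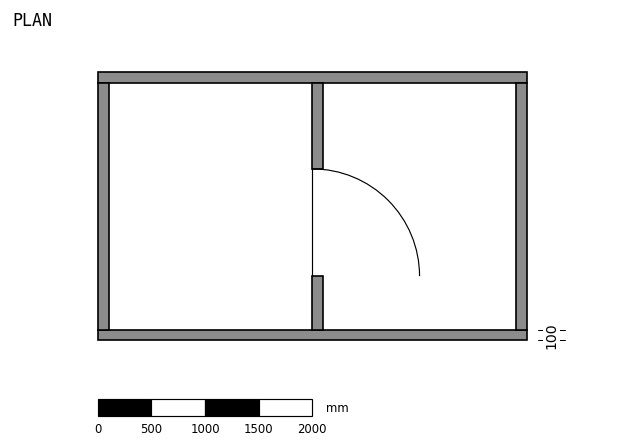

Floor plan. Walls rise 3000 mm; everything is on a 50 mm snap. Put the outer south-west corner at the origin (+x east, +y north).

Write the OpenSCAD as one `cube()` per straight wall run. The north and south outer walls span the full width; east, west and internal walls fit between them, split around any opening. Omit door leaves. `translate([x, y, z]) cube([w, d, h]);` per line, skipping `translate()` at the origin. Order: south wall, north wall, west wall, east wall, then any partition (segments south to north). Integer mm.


cube([4000, 100, 3000]);
translate([0, 2400, 0]) cube([4000, 100, 3000]);
translate([0, 100, 0]) cube([100, 2300, 3000]);
translate([3900, 100, 0]) cube([100, 2300, 3000]);
translate([2000, 100, 0]) cube([100, 500, 3000]);
translate([2000, 1600, 0]) cube([100, 800, 3000]);


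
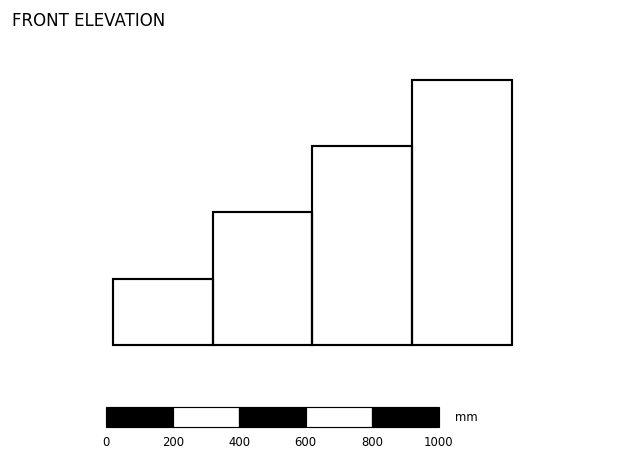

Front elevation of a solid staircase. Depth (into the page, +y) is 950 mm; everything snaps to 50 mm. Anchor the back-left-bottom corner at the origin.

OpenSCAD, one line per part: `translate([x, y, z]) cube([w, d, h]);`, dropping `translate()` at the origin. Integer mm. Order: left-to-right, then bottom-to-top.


cube([300, 950, 200]);
translate([300, 0, 0]) cube([300, 950, 400]);
translate([600, 0, 0]) cube([300, 950, 600]);
translate([900, 0, 0]) cube([300, 950, 800]);


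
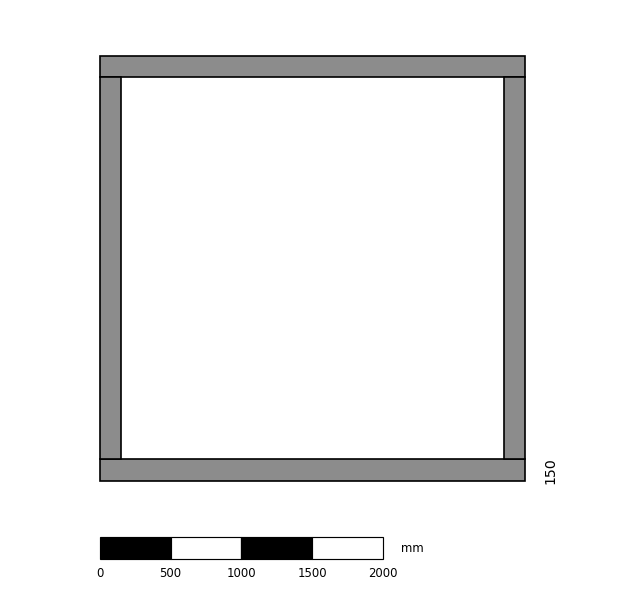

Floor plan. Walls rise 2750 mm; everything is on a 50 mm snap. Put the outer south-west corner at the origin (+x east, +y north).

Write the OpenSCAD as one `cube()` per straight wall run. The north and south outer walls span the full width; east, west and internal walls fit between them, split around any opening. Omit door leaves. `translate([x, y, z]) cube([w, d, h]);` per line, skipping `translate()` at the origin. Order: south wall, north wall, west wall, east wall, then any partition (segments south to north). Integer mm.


cube([3000, 150, 2750]);
translate([0, 2850, 0]) cube([3000, 150, 2750]);
translate([0, 150, 0]) cube([150, 2700, 2750]);
translate([2850, 150, 0]) cube([150, 2700, 2750]);


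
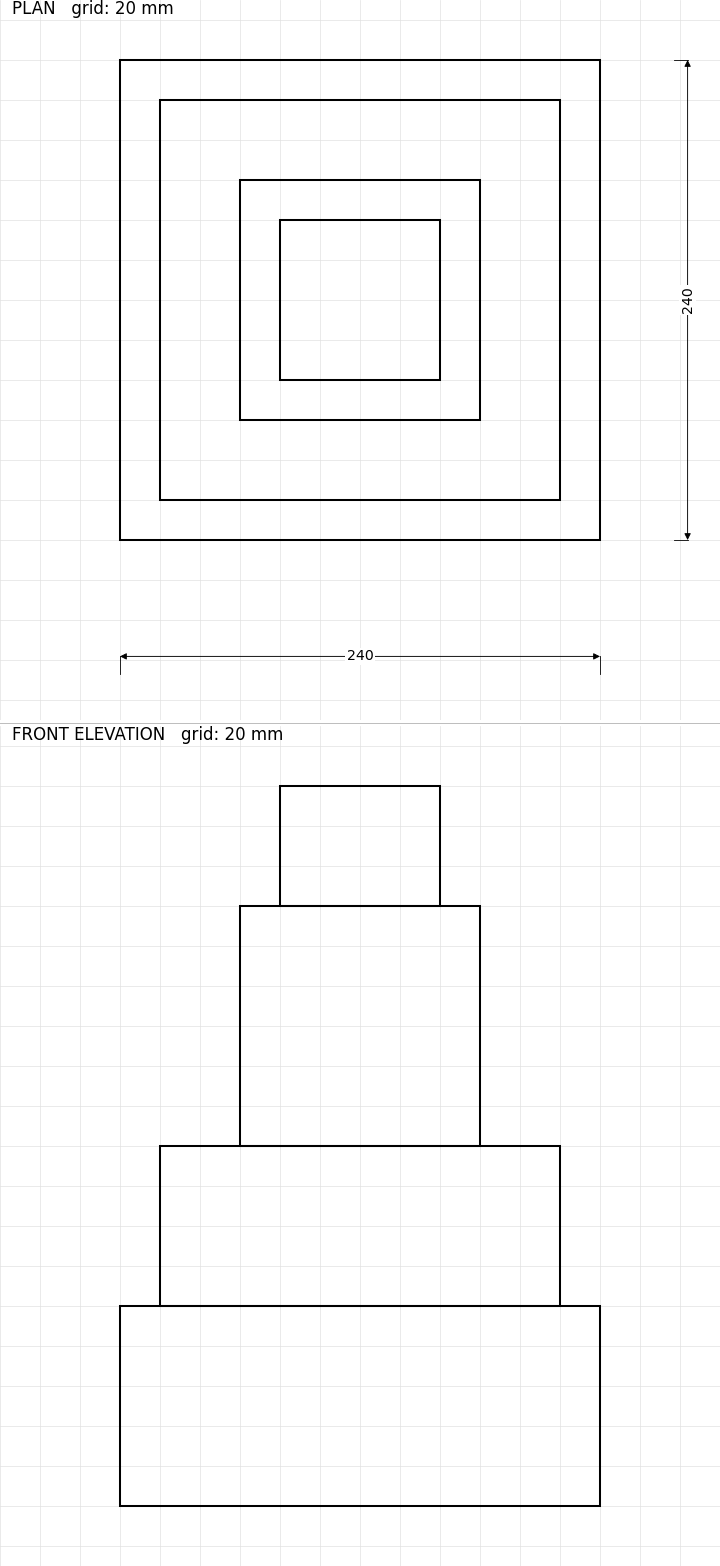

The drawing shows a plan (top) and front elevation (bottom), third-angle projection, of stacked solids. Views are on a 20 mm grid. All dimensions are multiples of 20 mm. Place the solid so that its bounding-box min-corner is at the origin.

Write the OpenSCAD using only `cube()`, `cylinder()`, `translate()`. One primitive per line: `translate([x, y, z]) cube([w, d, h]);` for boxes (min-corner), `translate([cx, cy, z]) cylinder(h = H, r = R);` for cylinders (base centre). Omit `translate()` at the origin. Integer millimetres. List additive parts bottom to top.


cube([240, 240, 100]);
translate([20, 20, 100]) cube([200, 200, 80]);
translate([60, 60, 180]) cube([120, 120, 120]);
translate([80, 80, 300]) cube([80, 80, 60]);


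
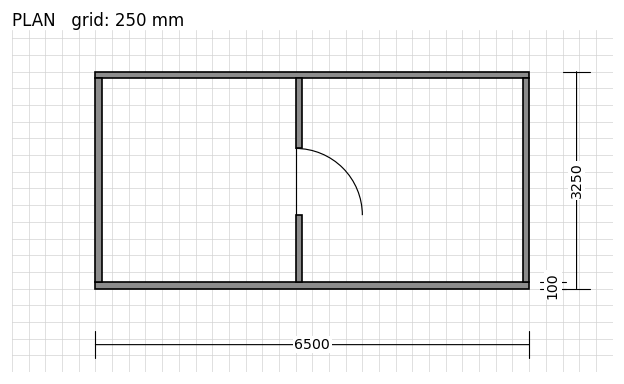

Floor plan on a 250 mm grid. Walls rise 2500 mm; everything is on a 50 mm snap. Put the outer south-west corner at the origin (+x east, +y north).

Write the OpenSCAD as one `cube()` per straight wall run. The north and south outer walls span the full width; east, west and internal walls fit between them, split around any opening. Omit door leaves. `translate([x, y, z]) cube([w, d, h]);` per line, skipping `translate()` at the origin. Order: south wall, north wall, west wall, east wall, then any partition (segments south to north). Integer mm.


cube([6500, 100, 2500]);
translate([0, 3150, 0]) cube([6500, 100, 2500]);
translate([0, 100, 0]) cube([100, 3050, 2500]);
translate([6400, 100, 0]) cube([100, 3050, 2500]);
translate([3000, 100, 0]) cube([100, 1000, 2500]);
translate([3000, 2100, 0]) cube([100, 1050, 2500]);


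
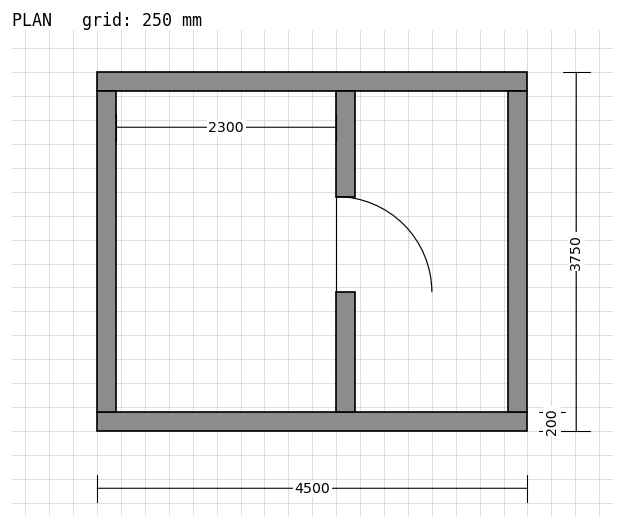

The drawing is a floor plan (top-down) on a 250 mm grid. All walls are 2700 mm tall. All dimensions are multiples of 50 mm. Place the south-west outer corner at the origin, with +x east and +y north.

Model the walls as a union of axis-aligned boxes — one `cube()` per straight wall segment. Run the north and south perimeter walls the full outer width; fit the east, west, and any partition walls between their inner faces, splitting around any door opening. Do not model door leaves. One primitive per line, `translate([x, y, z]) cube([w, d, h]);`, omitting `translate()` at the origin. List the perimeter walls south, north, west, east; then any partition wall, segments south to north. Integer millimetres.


cube([4500, 200, 2700]);
translate([0, 3550, 0]) cube([4500, 200, 2700]);
translate([0, 200, 0]) cube([200, 3350, 2700]);
translate([4300, 200, 0]) cube([200, 3350, 2700]);
translate([2500, 200, 0]) cube([200, 1250, 2700]);
translate([2500, 2450, 0]) cube([200, 1100, 2700]);
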